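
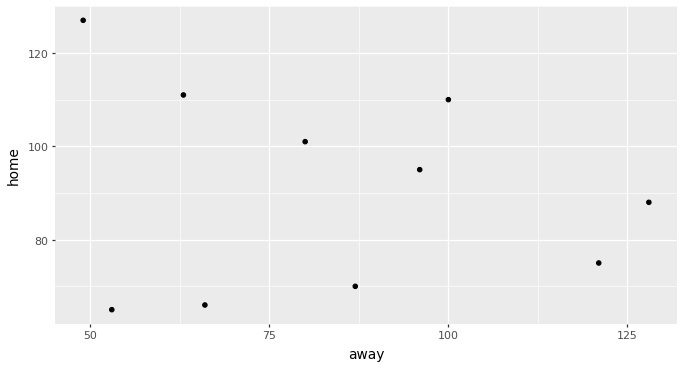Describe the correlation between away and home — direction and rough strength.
Points are roughly uncorrelated; weak (|r| ≈ 0.2).

no clear correlation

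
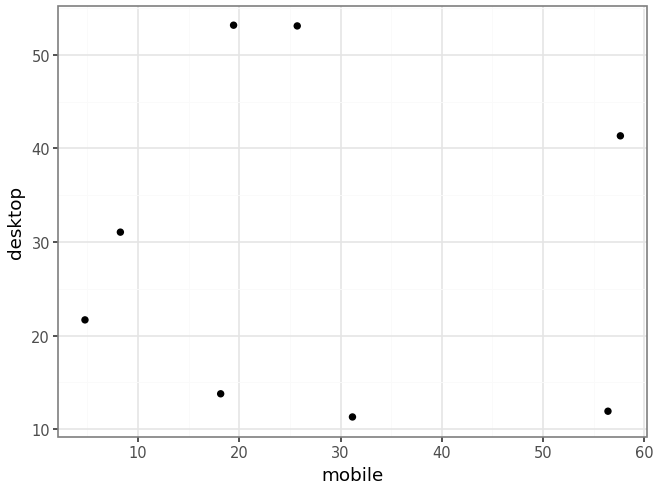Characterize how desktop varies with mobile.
no clear correlation

Points are roughly uncorrelated; weak (|r| ≈ 0.1).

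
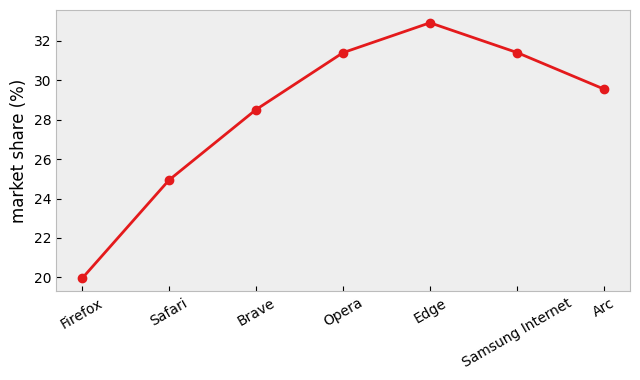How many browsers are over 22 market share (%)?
6

Above 22: Safari, Brave, Opera, Edge, Samsung Internet, Arc.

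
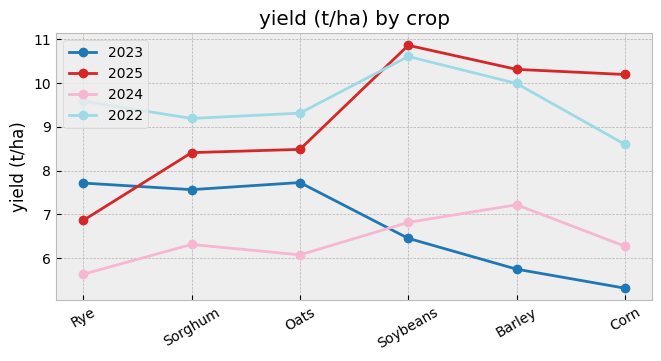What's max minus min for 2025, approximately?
Max Soybeans ≈ 11.0, min Rye ≈ 7.0; range ≈ 4.0.

≈ 4.0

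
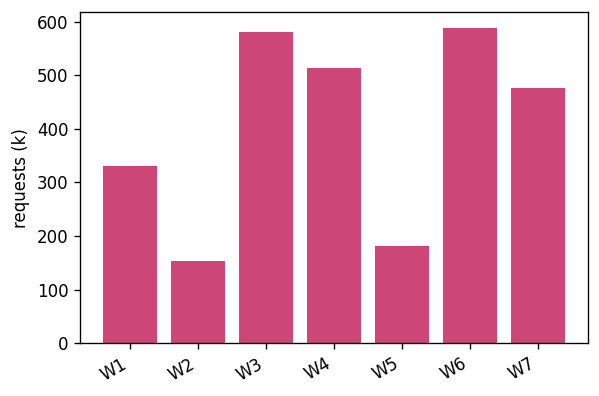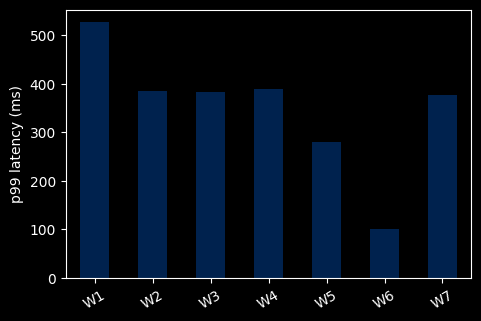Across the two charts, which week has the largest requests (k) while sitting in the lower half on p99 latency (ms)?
W6

Chart 2 median p99 latency (ms) ≈ 400; below-median weeks: W5, W6, W7. Among those, W6 has the highest requests (k) (≈ 600).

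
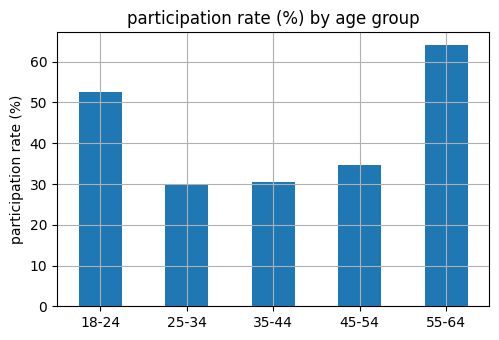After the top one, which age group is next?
18-24

Top 3: 55-64 ≈ 60, 18-24 ≈ 50, 45-54 ≈ 30.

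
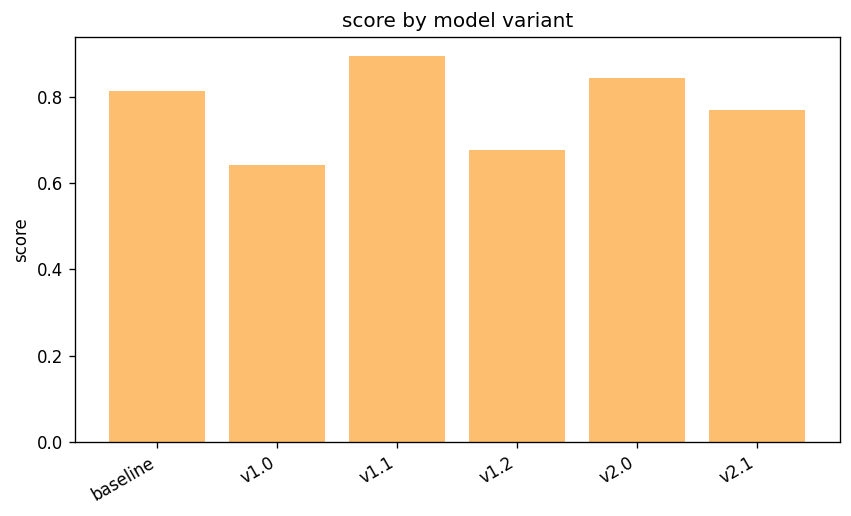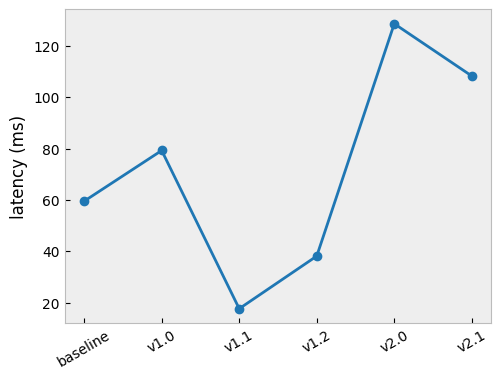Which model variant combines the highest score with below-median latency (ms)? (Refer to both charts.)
v1.1

Chart 2 median latency (ms) ≈ 60; below-median model variants: baseline, v1.1, v1.2. Among those, v1.1 has the highest score (≈ 0.9).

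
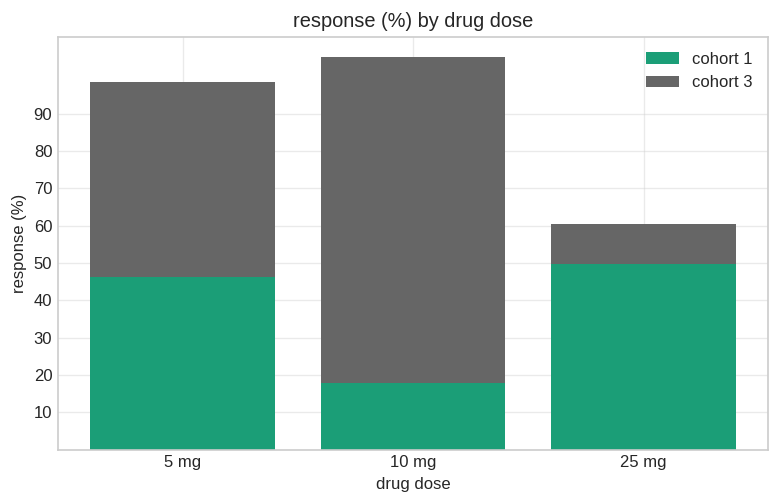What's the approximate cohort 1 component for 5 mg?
≈ 50

cohort 1 top ≈ 50, bottom ≈ 0; segment ≈ 50.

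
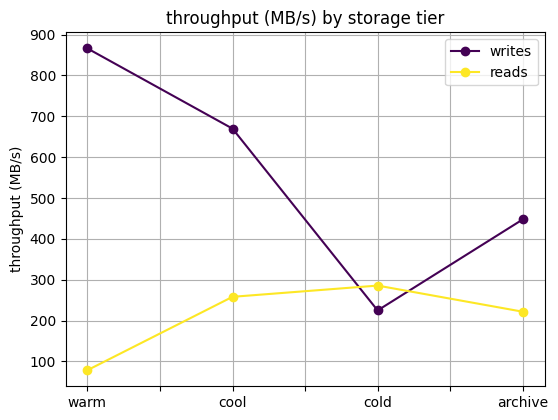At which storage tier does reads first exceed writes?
cool: reads ≈ 300 vs writes ≈ 700 (not yet); cold: reads ≈ 300 vs writes ≈ 200 (first crossover).

cold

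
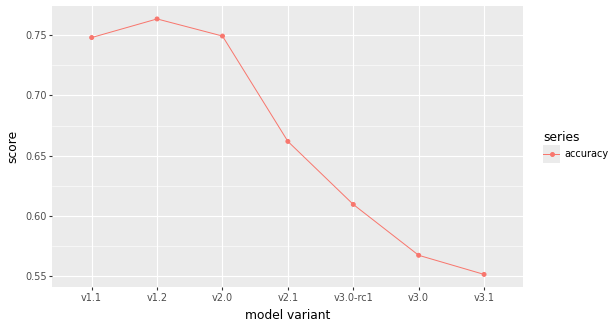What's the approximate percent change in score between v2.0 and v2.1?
≈ -10.8%

v2.0 ≈ 0.74, v2.1 ≈ 0.66; (0.66 − 0.74) / 0.74 ≈ -10.8%.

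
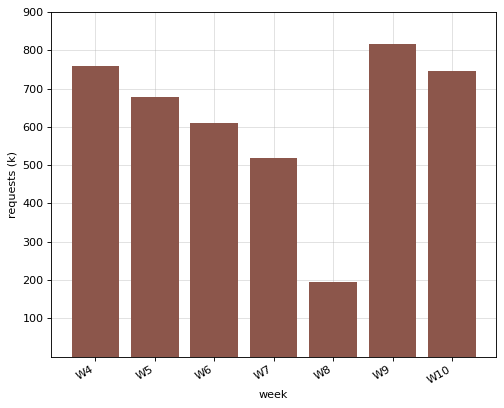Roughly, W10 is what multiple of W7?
≈ 1.4×

W10 ≈ 700, W7 ≈ 500; 700/500 ≈ 1.4.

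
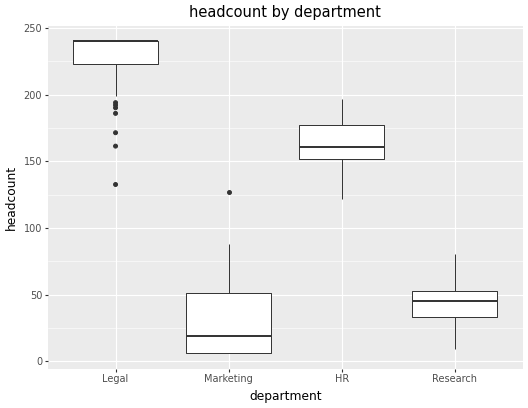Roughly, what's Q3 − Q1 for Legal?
Q3 ≈ 240, Q1 ≈ 220; IQR ≈ 20.

≈ 20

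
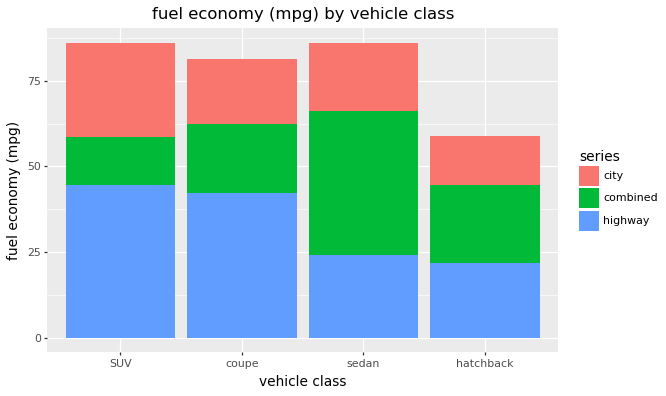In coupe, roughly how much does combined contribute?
≈ 20

combined top ≈ 60, bottom ≈ 40; segment ≈ 20.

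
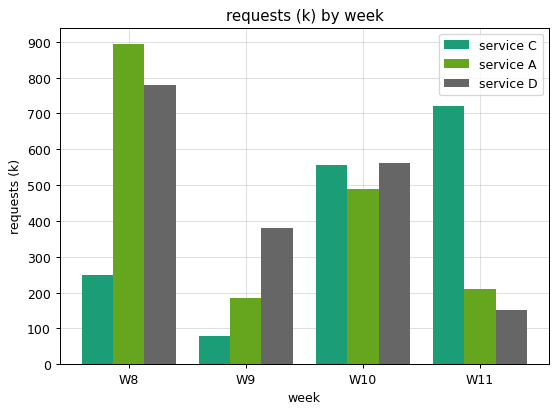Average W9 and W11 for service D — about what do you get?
≈ 300

(400 + 200) / 2 ≈ 300.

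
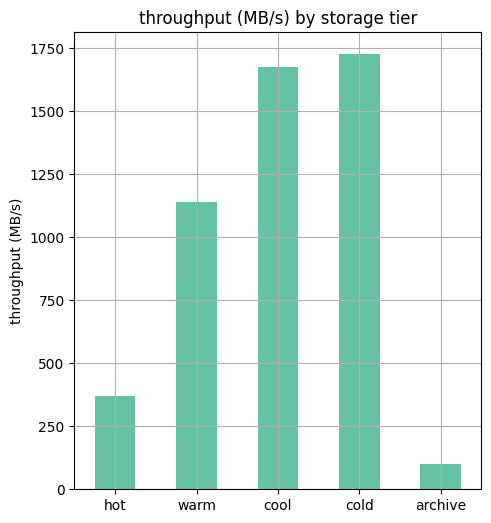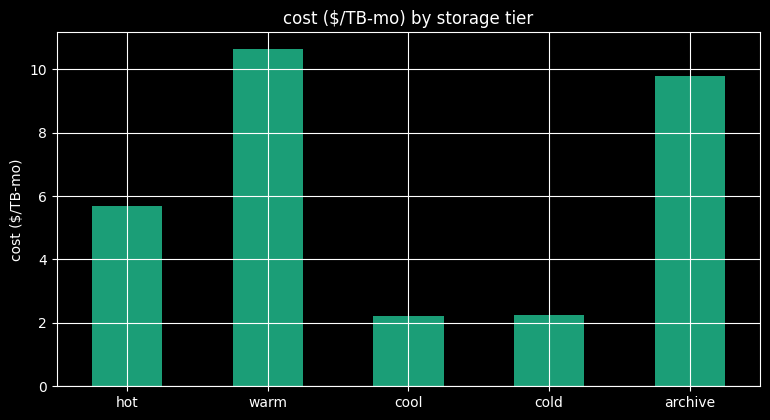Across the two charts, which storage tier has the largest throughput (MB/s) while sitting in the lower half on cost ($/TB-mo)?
cold

Chart 2 median cost ($/TB-mo) ≈ 6; below-median storage tiers: cool, cold. Among those, cold has the highest throughput (MB/s) (≈ 1800).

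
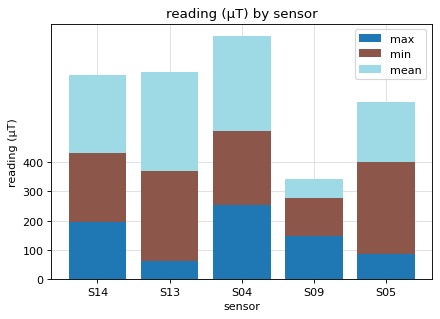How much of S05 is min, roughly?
min top ≈ 400, bottom ≈ 100; segment ≈ 300.

≈ 300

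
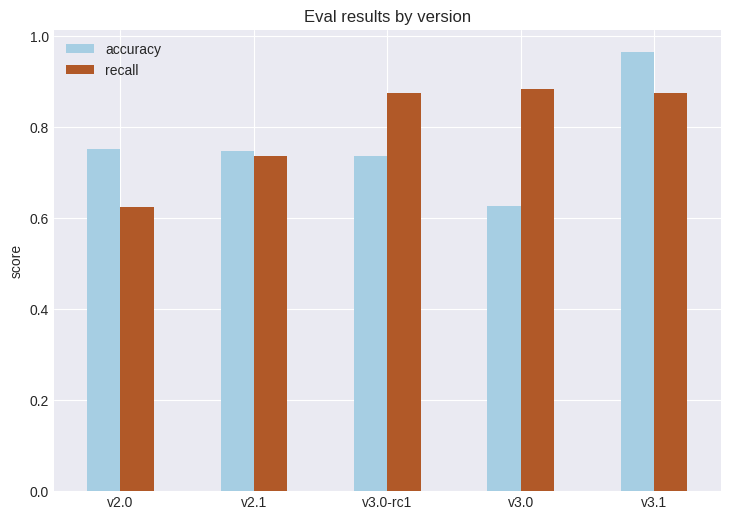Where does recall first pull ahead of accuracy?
v2.1: recall ≈ 0.7 vs accuracy ≈ 0.7 (not yet); v3.0-rc1: recall ≈ 0.9 vs accuracy ≈ 0.7 (first crossover).

v3.0-rc1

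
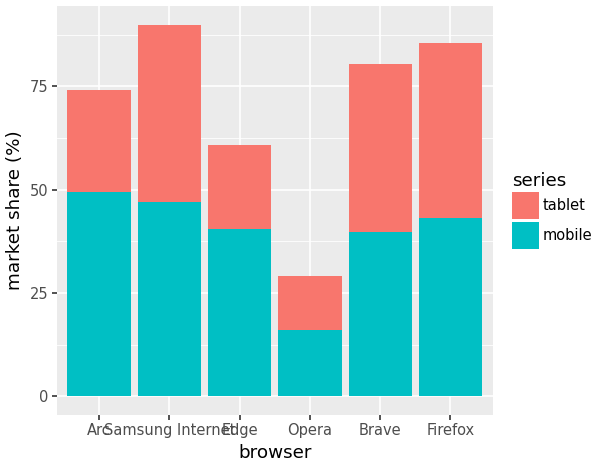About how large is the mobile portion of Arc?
≈ 50

mobile top ≈ 50, bottom ≈ 0; segment ≈ 50.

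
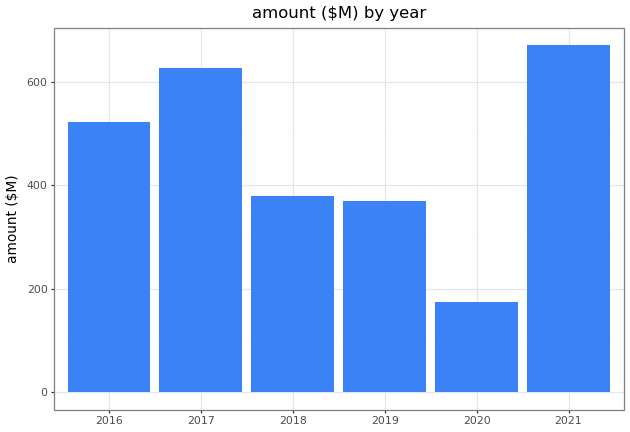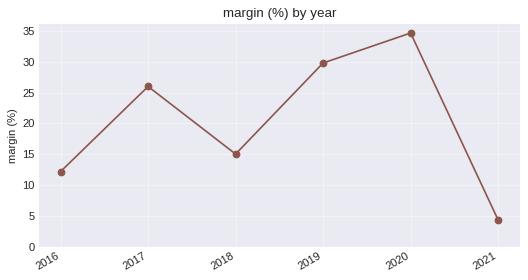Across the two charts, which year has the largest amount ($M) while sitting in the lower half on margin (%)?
Chart 2 median margin (%) ≈ 20; below-median years: 2016, 2018, 2021. Among those, 2021 has the highest amount ($M) (≈ 700).

2021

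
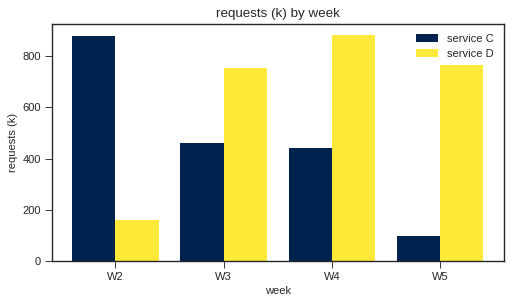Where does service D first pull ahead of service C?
W3

W2: service D ≈ 200 vs service C ≈ 900 (not yet); W3: service D ≈ 800 vs service C ≈ 500 (first crossover).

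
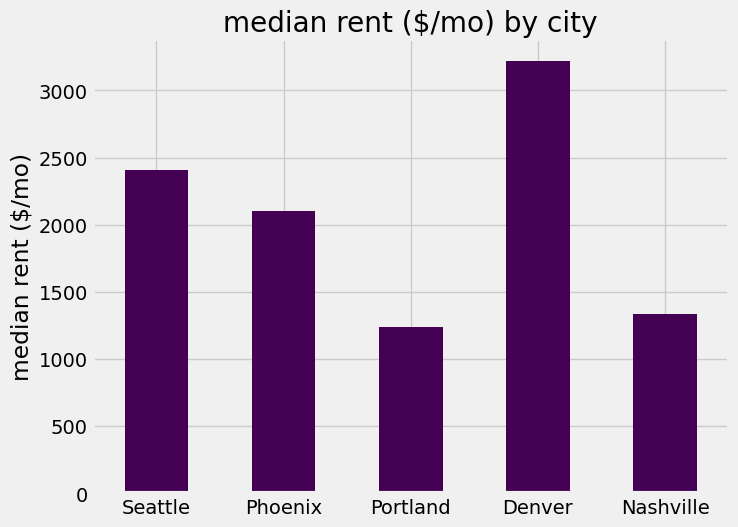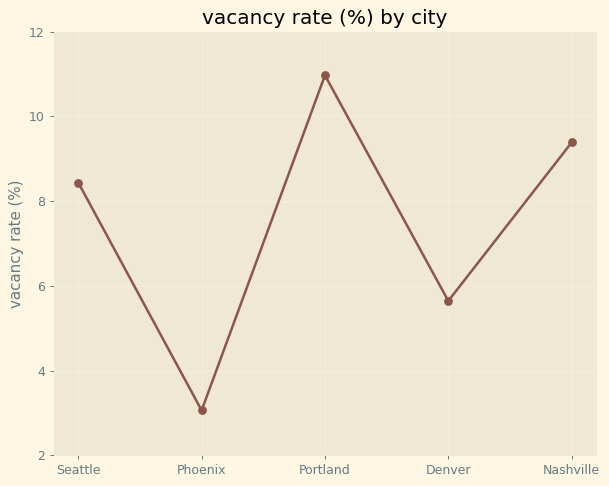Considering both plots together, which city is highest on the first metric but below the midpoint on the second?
Denver

Chart 2 median vacancy rate (%) ≈ 8; below-median cities: Phoenix, Denver. Among those, Denver has the highest median rent ($/mo) (≈ 3000).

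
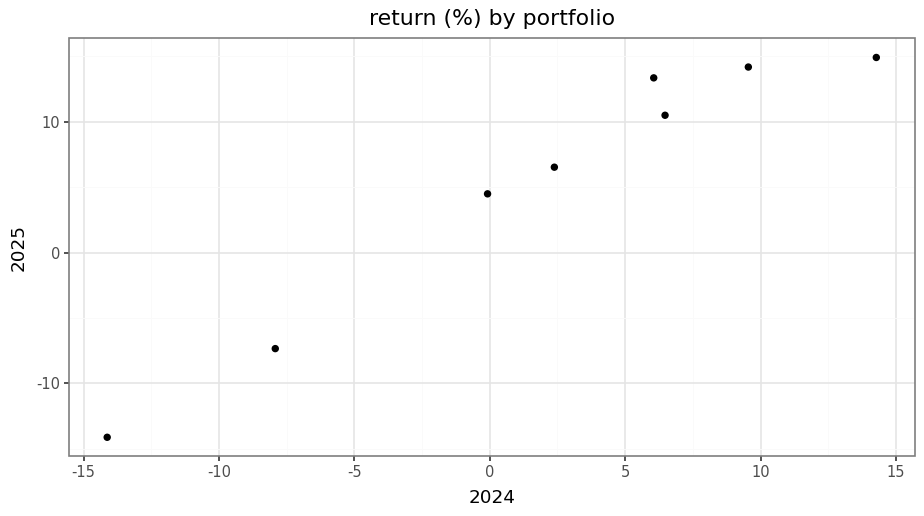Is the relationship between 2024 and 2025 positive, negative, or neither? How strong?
positive, strong

Points are positively correlated; strong (|r| ≈ 1.0).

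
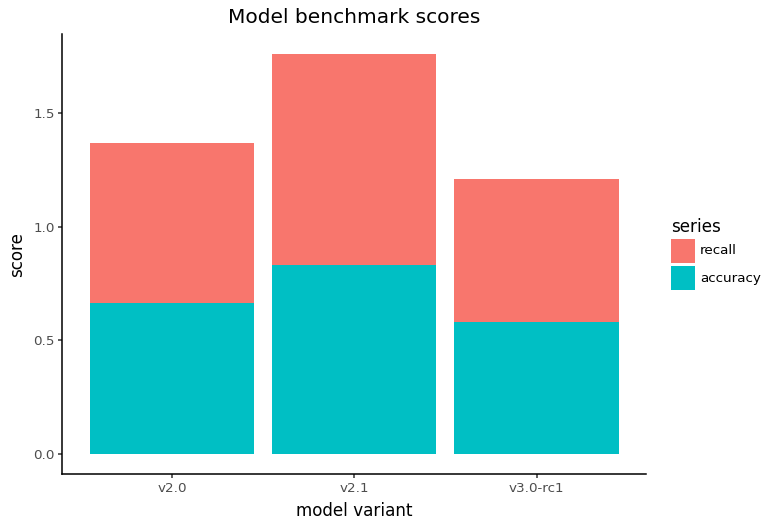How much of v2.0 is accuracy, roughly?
≈ 0.6

accuracy top ≈ 0.6, bottom ≈ 0.0; segment ≈ 0.6.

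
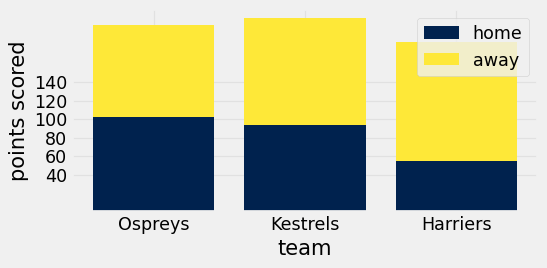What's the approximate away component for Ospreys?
away top ≈ 200, bottom ≈ 100; segment ≈ 100.

≈ 100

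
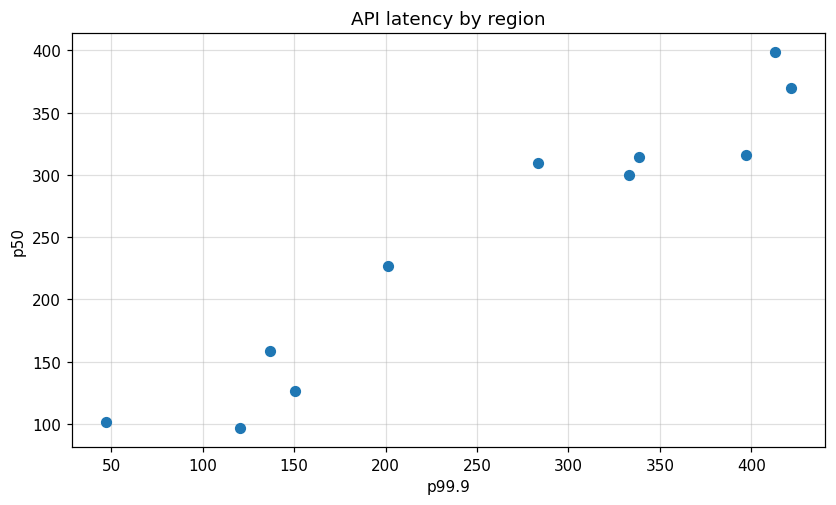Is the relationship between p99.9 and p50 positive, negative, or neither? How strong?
Points are positively correlated; strong (|r| ≈ 1.0).

positive, strong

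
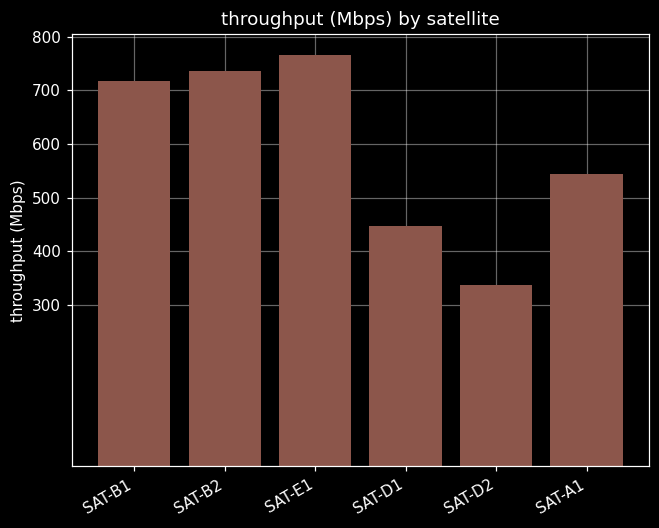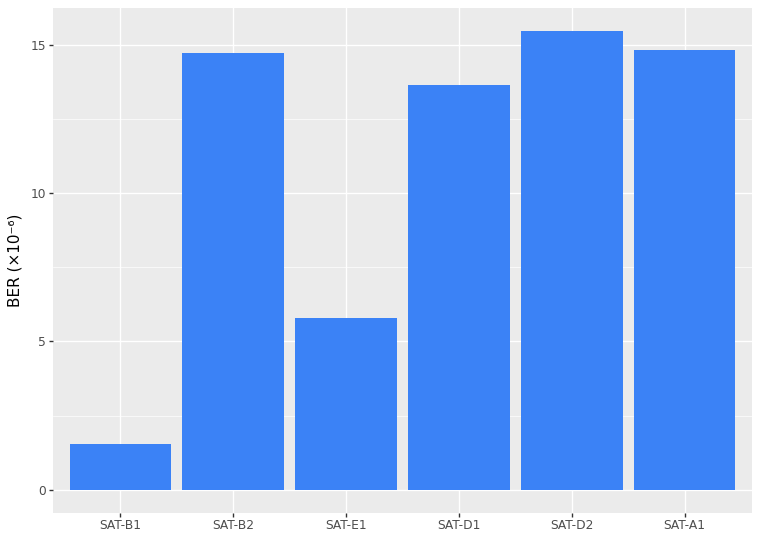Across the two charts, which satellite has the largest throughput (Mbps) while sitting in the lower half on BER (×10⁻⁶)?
SAT-E1

Chart 2 median BER (×10⁻⁶) ≈ 14; below-median satellites: SAT-B1, SAT-E1, SAT-D1. Among those, SAT-E1 has the highest throughput (Mbps) (≈ 800).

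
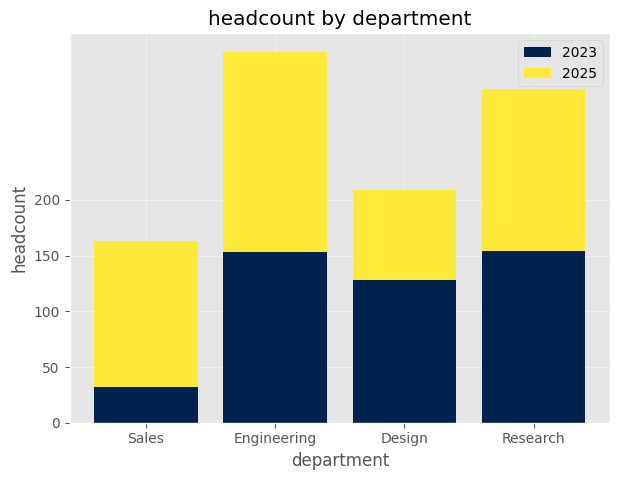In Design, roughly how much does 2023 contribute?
≈ 150

2023 top ≈ 150, bottom ≈ 0; segment ≈ 150.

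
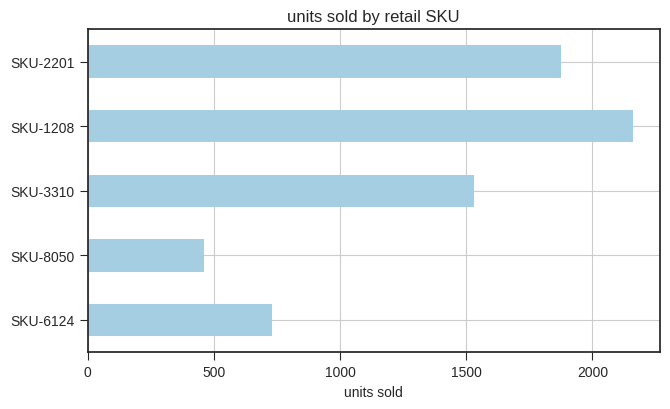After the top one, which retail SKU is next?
SKU-2201

Top 3: SKU-1208 ≈ 2200, SKU-2201 ≈ 1800, SKU-3310 ≈ 1600.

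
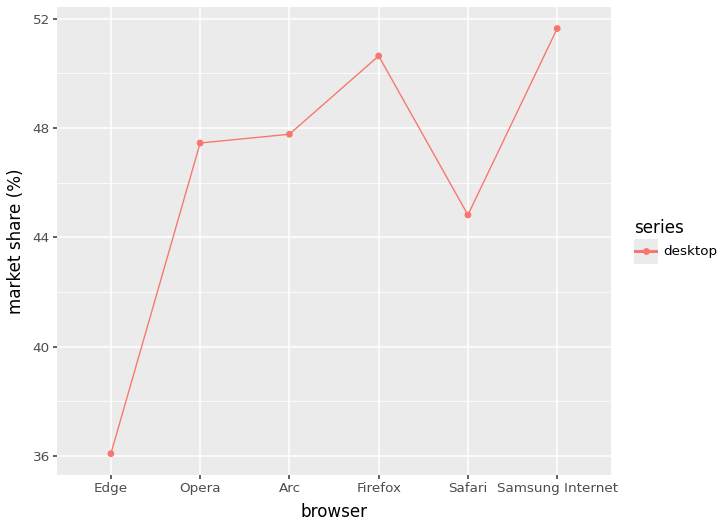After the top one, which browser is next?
Top 3: Samsung Internet ≈ 52, Firefox ≈ 50, Arc ≈ 48.

Firefox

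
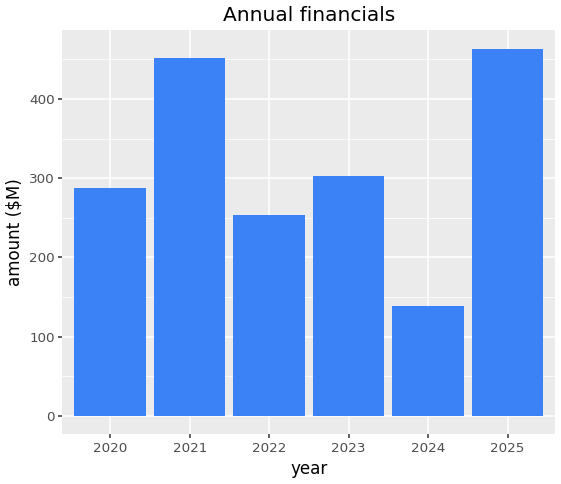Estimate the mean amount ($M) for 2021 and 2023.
(450 + 300) / 2 ≈ 375.

≈ 375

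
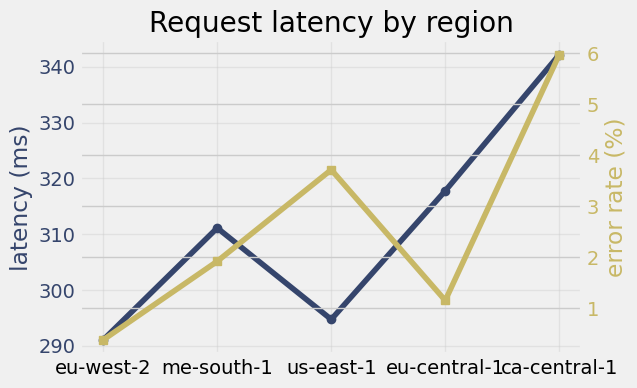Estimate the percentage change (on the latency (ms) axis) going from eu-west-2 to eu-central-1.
≈ +10.3%

eu-west-2 ≈ 290, eu-central-1 ≈ 320; (320 − 290) / 290 ≈ +10.3%.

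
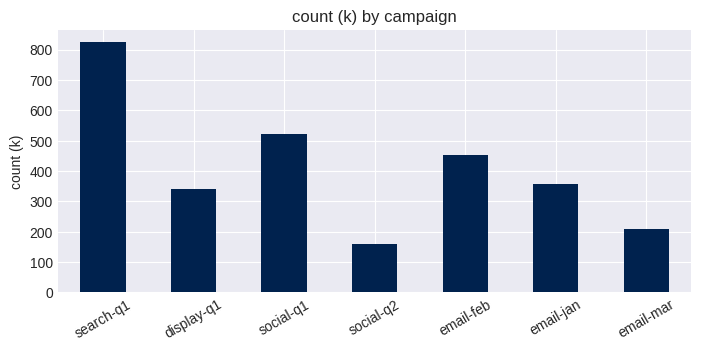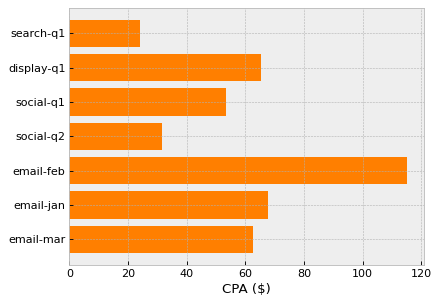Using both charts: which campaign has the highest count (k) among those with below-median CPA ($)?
search-q1

Chart 2 median CPA ($) ≈ 60; below-median campaigns: search-q1, social-q1, social-q2. Among those, search-q1 has the highest count (k) (≈ 800).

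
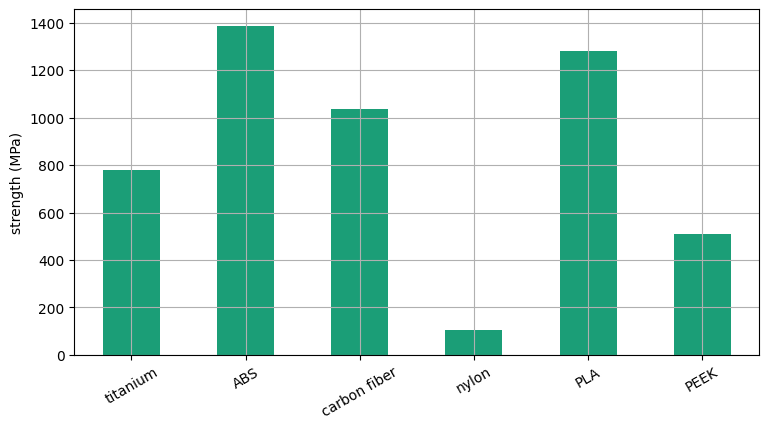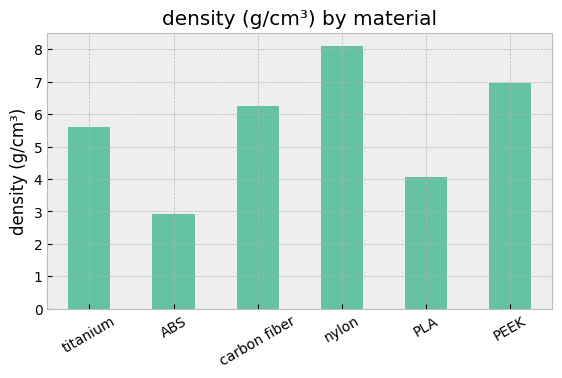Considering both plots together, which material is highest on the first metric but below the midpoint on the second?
Chart 2 median density (g/cm³) ≈ 6; below-median materials: titanium, ABS, PLA. Among those, ABS has the highest strength (MPa) (≈ 1400).

ABS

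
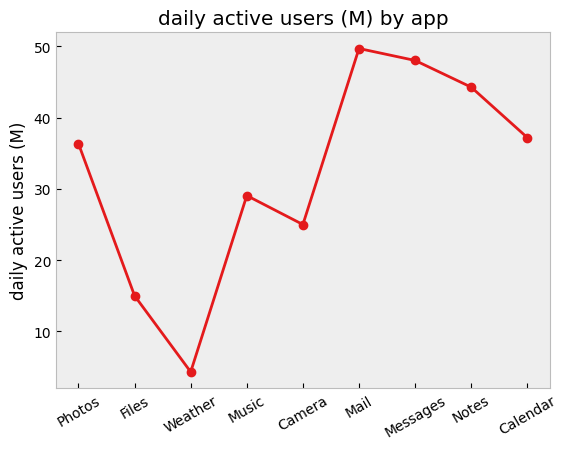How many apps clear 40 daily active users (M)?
Above 40: Mail, Messages, Notes.

3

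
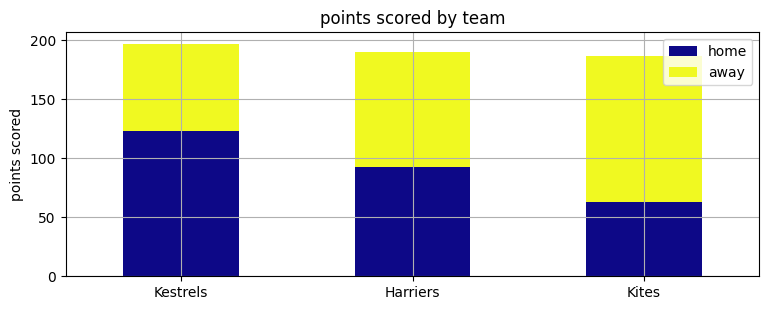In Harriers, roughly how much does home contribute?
≈ 100

home top ≈ 100, bottom ≈ 0; segment ≈ 100.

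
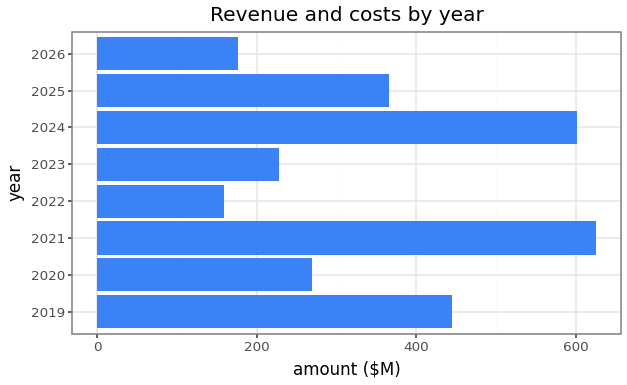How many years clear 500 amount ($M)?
Above 500: 2021, 2024.

2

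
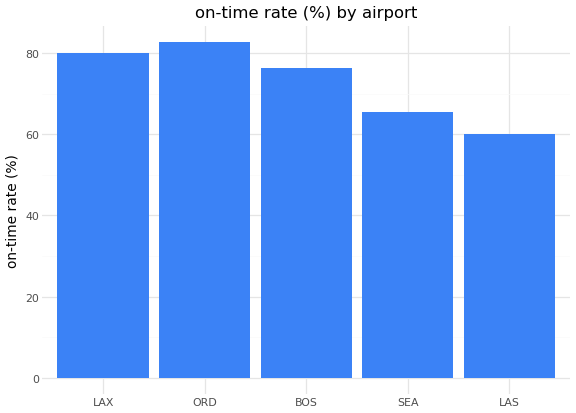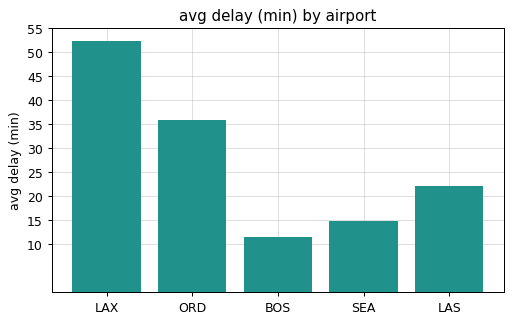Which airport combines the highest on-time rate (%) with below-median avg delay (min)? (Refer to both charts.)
Chart 2 median avg delay (min) ≈ 20; below-median airports: BOS, SEA. Among those, BOS has the highest on-time rate (%) (≈ 80).

BOS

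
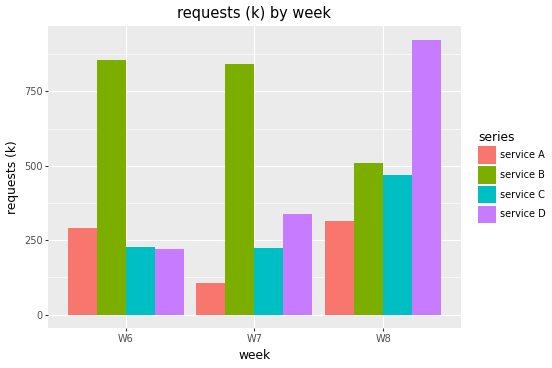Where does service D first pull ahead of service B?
W7: service D ≈ 300 vs service B ≈ 800 (not yet); W8: service D ≈ 900 vs service B ≈ 500 (first crossover).

W8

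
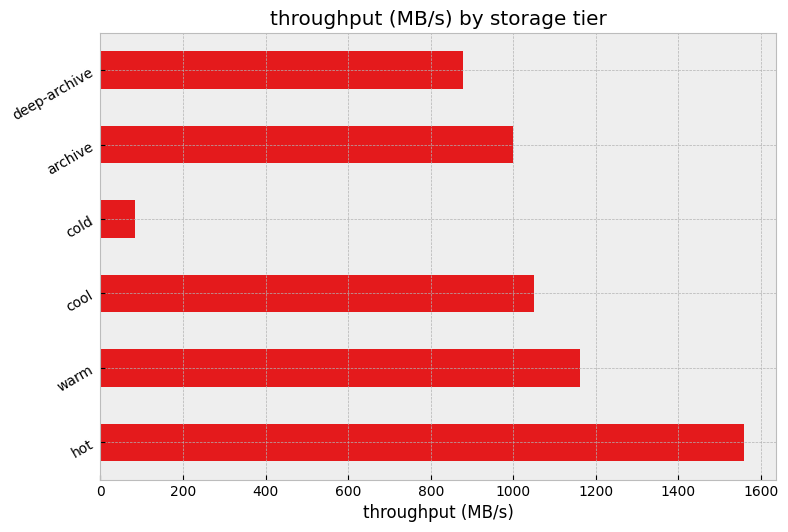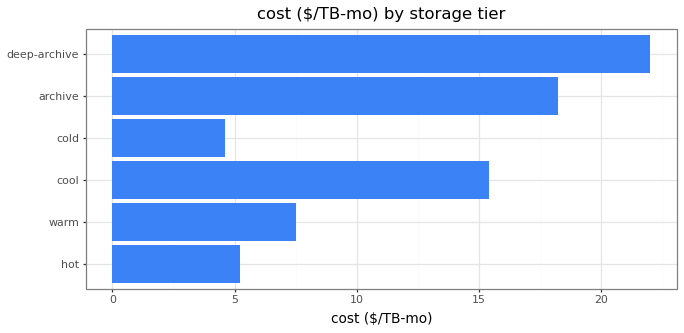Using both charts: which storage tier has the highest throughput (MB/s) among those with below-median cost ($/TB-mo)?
Chart 2 median cost ($/TB-mo) ≈ 10; below-median storage tiers: hot, warm, cold. Among those, hot has the highest throughput (MB/s) (≈ 1600).

hot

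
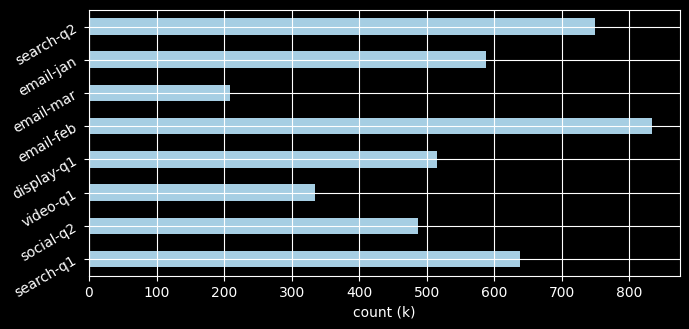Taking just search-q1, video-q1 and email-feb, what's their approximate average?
≈ 567

(600 + 300 + 800) / 3 ≈ 567.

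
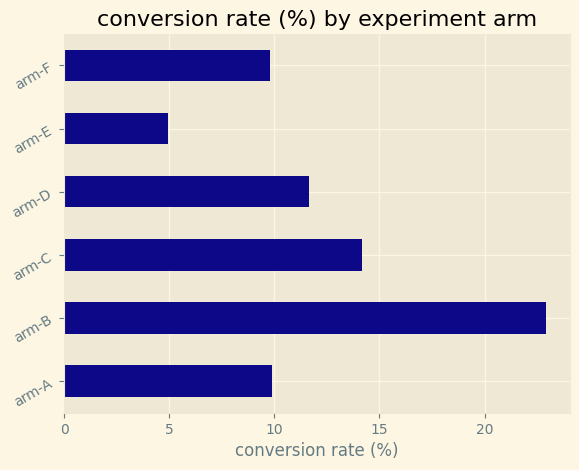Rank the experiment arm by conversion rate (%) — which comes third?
arm-D

Top 4: arm-B ≈ 22, arm-C ≈ 14, arm-D ≈ 12, arm-A ≈ 10.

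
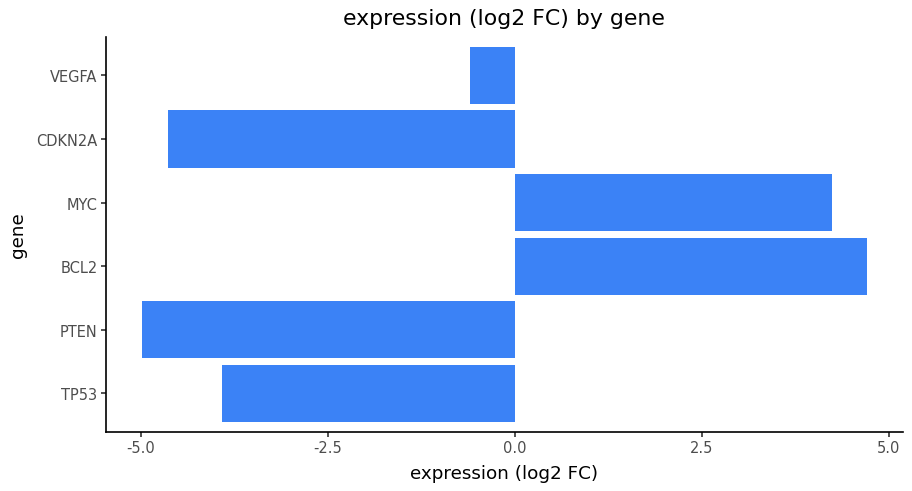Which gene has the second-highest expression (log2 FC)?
MYC

Top 3: BCL2 ≈ 5, MYC ≈ 4, VEGFA ≈ -1.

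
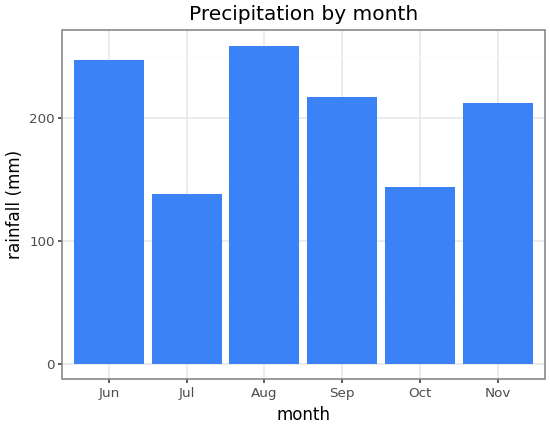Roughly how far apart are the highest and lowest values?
Max Aug ≈ 250, min Jul ≈ 150; range ≈ 100.

≈ 100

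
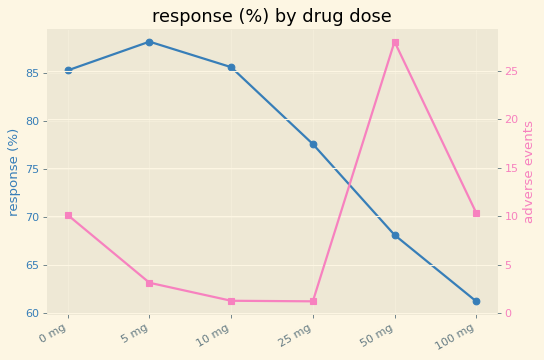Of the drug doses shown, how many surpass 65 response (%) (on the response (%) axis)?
Above 65: 0 mg, 5 mg, 10 mg, 25 mg, 50 mg.

5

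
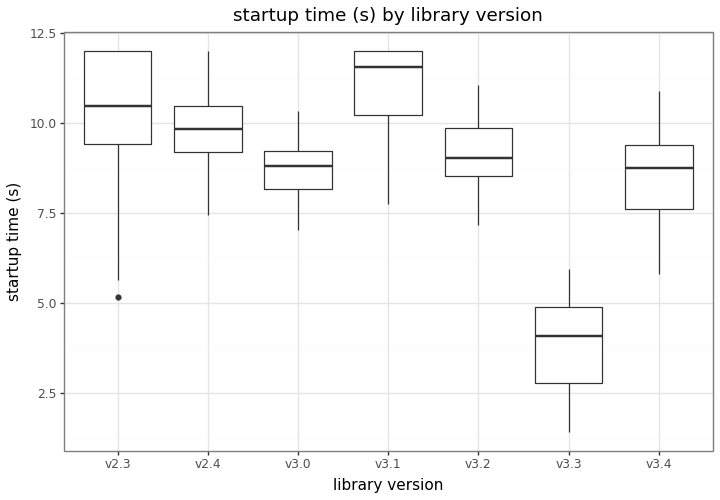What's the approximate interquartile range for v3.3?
Q3 ≈ 5, Q1 ≈ 3; IQR ≈ 2.

≈ 2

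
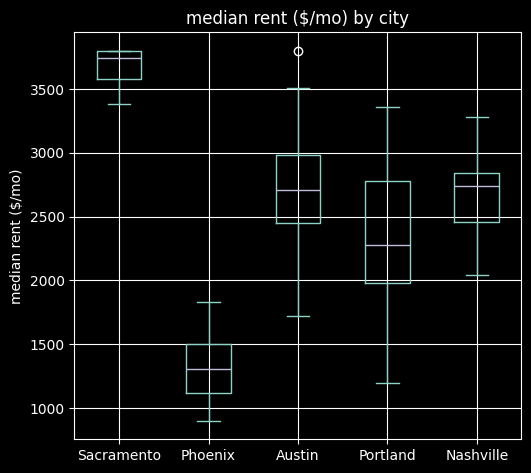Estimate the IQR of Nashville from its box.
Q3 ≈ 2800, Q1 ≈ 2400; IQR ≈ 400.

≈ 400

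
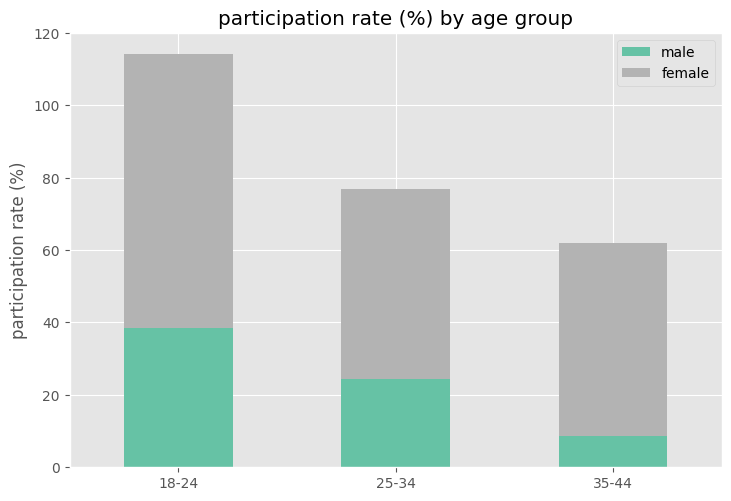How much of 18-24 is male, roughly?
male top ≈ 40, bottom ≈ 0; segment ≈ 40.

≈ 40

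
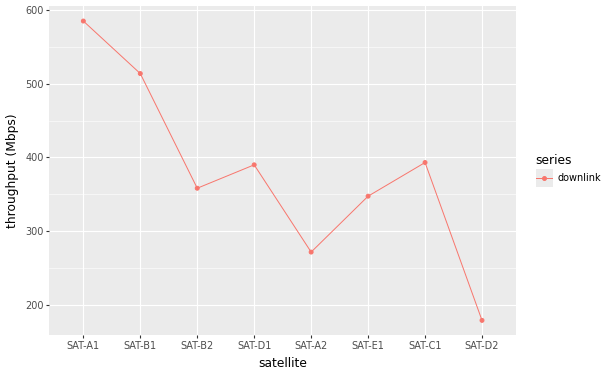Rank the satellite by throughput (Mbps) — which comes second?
Top 3: SAT-A1 ≈ 600, SAT-B1 ≈ 500, SAT-C1 ≈ 400.

SAT-B1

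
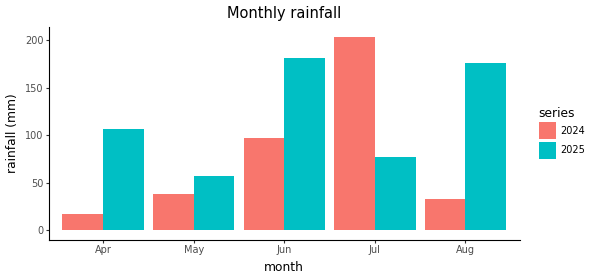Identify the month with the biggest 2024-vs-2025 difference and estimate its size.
Aug, ≈ 140 mm

Aug: 2024 ≈ 40, 2025 ≈ 180 → gap ≈ 140. Next-largest (Jul) is only ≈ 120.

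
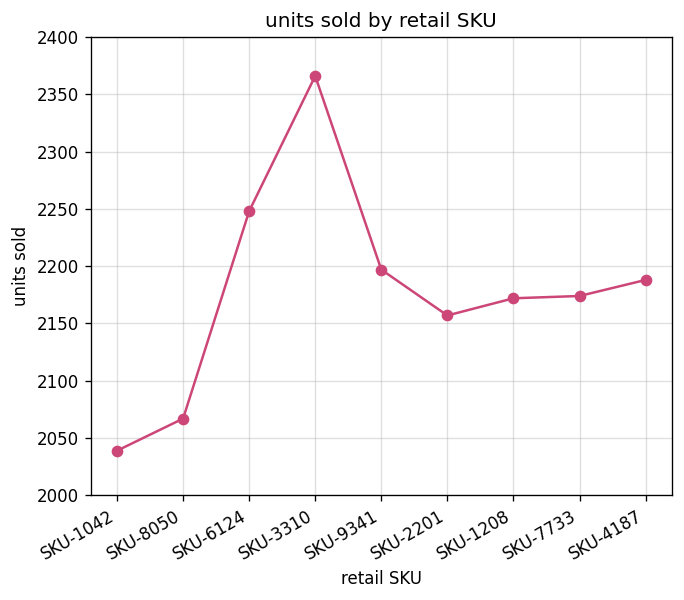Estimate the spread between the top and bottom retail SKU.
≈ 300

Max SKU-3310 ≈ 2350, min SKU-1042 ≈ 2050; range ≈ 300.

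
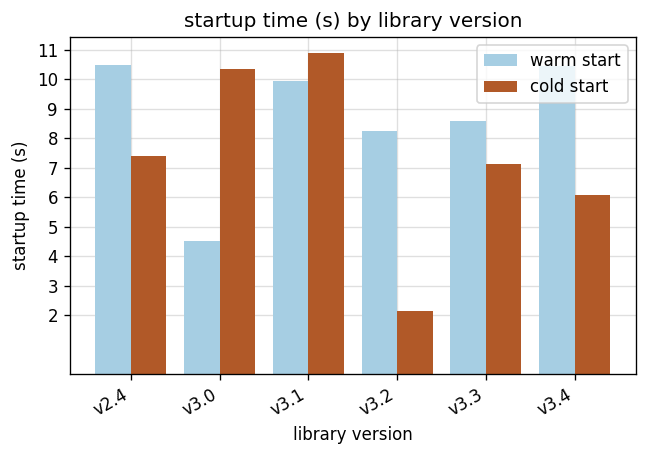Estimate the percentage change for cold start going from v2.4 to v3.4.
≈ -14.3%

v2.4 ≈ 7, v3.4 ≈ 6; (6 − 7) / 7 ≈ -14.3%.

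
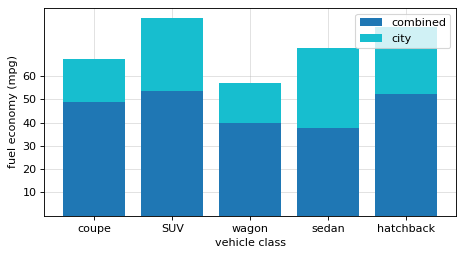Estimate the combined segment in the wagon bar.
≈ 40

combined top ≈ 40, bottom ≈ 0; segment ≈ 40.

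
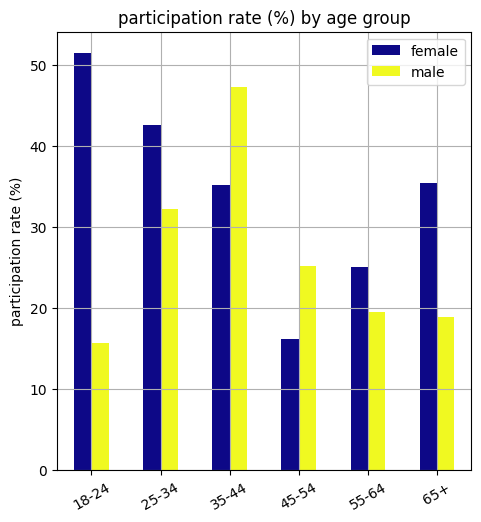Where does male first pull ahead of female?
25-34: male ≈ 30 vs female ≈ 45 (not yet); 35-44: male ≈ 45 vs female ≈ 35 (first crossover).

35-44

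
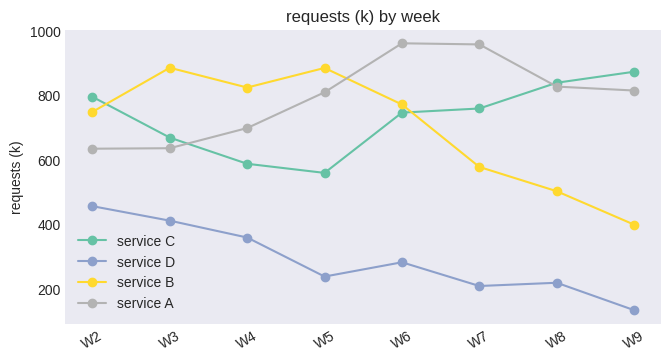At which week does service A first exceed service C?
W3: service A ≈ 600 vs service C ≈ 700 (not yet); W4: service A ≈ 700 vs service C ≈ 600 (first crossover).

W4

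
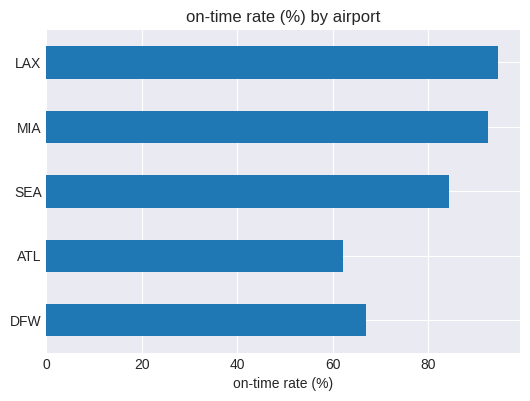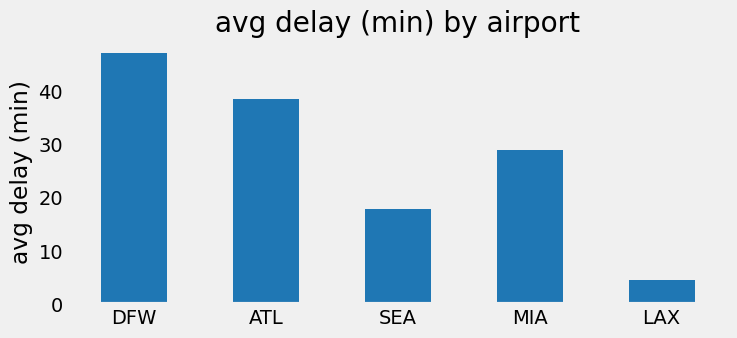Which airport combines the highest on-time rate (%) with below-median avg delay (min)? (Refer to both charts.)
Chart 2 median avg delay (min) ≈ 30; below-median airports: SEA, LAX. Among those, LAX has the highest on-time rate (%) (≈ 90).

LAX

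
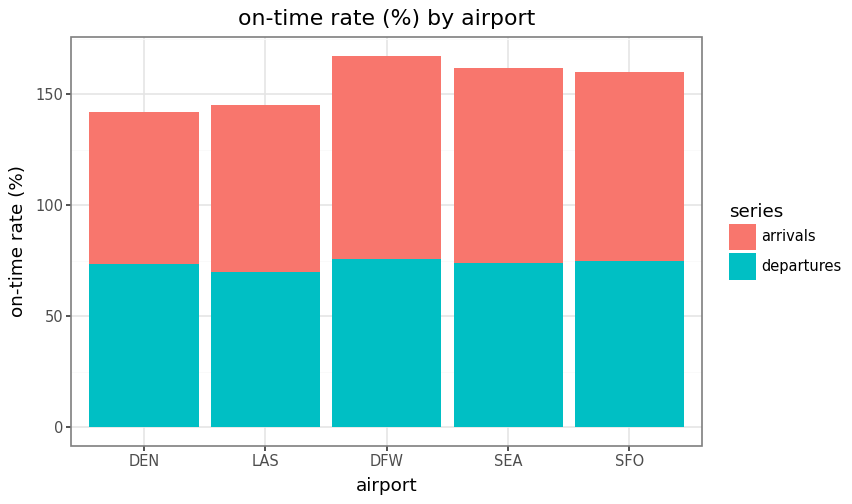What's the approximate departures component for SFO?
departures top ≈ 80, bottom ≈ 0; segment ≈ 80.

≈ 80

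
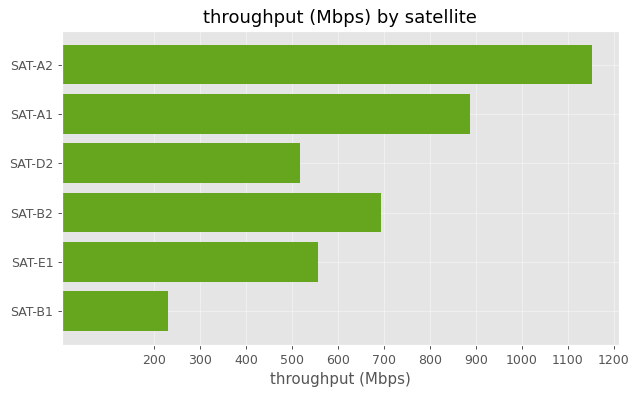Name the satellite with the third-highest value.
Top 4: SAT-A2 ≈ 1200, SAT-A1 ≈ 900, SAT-B2 ≈ 700, SAT-E1 ≈ 600.

SAT-B2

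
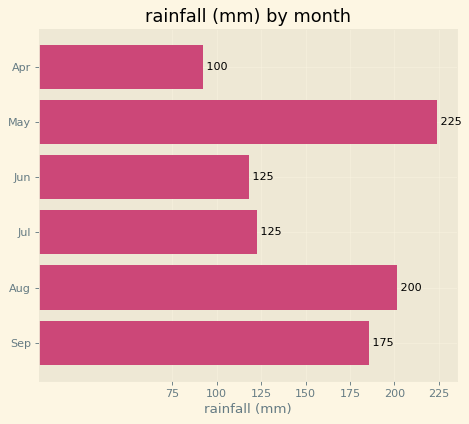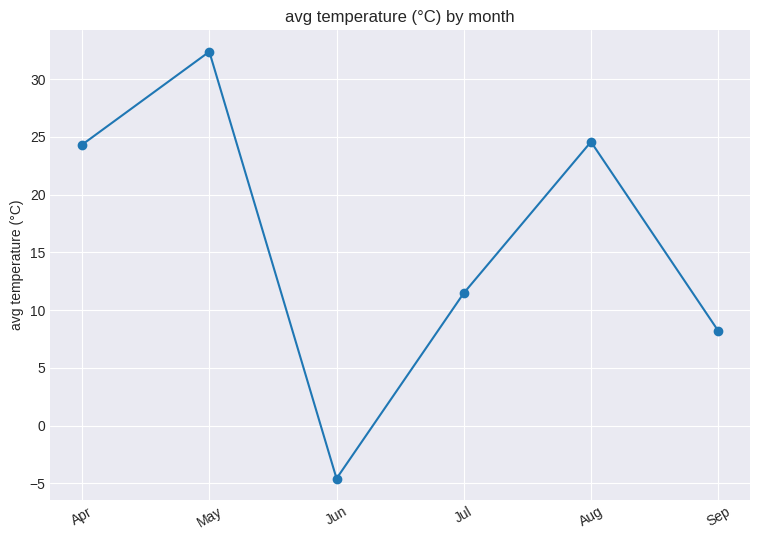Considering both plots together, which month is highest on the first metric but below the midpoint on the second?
Chart 2 median avg temperature (°C) ≈ 20; below-median months: Jun, Jul, Sep. Among those, Sep has the highest rainfall (mm) (≈ 175).

Sep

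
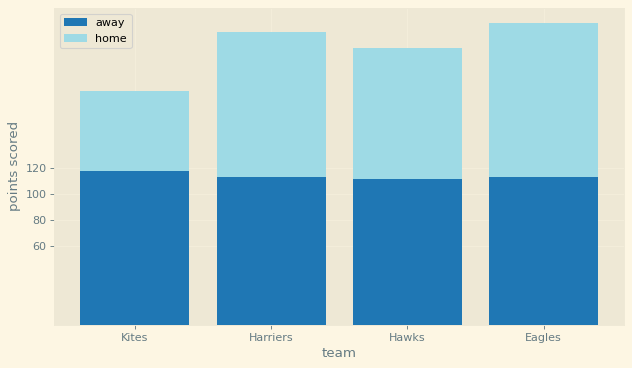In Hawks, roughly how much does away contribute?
≈ 120

away top ≈ 120, bottom ≈ 0; segment ≈ 120.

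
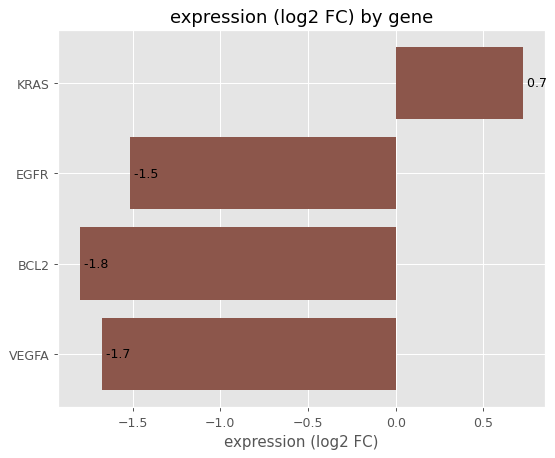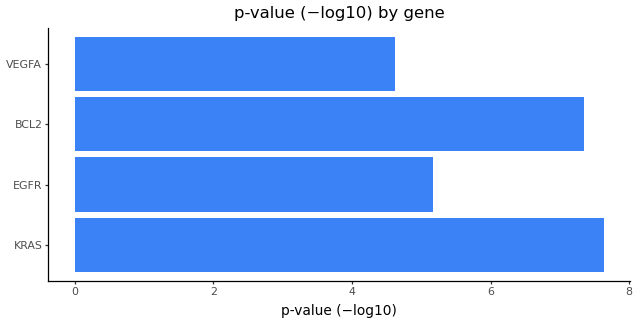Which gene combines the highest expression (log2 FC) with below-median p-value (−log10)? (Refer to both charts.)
EGFR

Chart 2 median p-value (−log10) ≈ 6; below-median genes: EGFR, VEGFA. Among those, EGFR has the highest expression (log2 FC) (≈ -1.5).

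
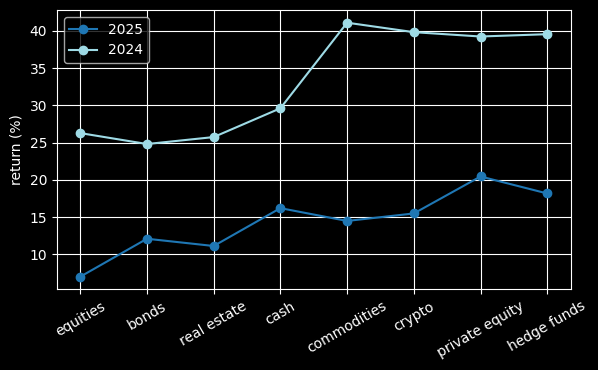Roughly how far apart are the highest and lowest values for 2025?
Max private equity ≈ 20, min equities ≈ 5; range ≈ 15.

≈ 15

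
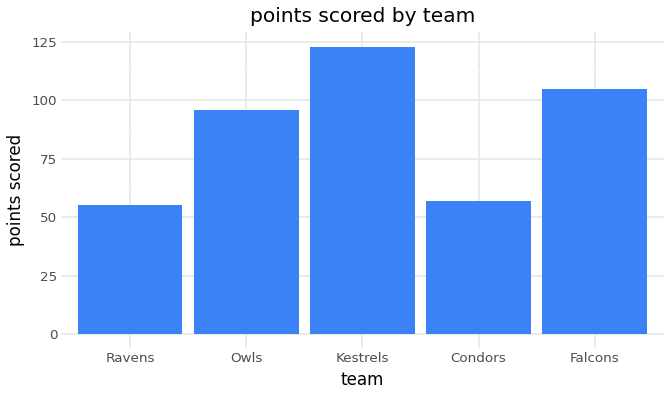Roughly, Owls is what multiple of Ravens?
Owls ≈ 100, Ravens ≈ 60; 100/60 ≈ 1.67.

≈ 1.67×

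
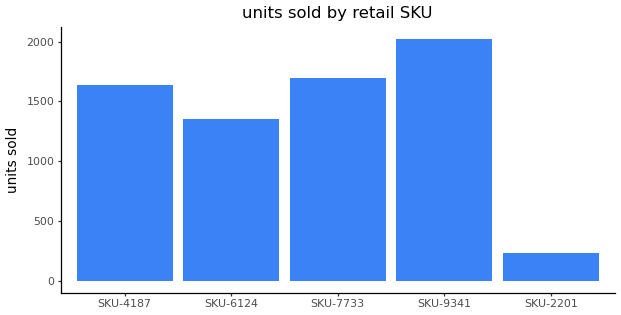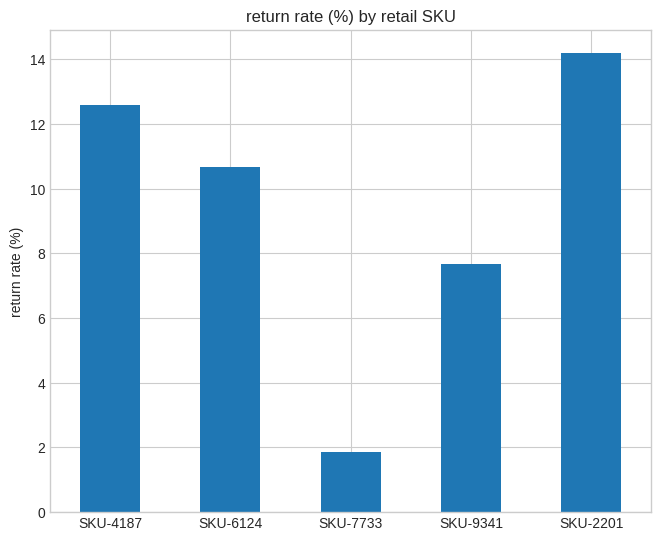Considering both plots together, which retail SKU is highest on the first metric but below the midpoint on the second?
Chart 2 median return rate (%) ≈ 10; below-median retail SKUs: SKU-7733, SKU-9341. Among those, SKU-9341 has the highest units sold (≈ 2000).

SKU-9341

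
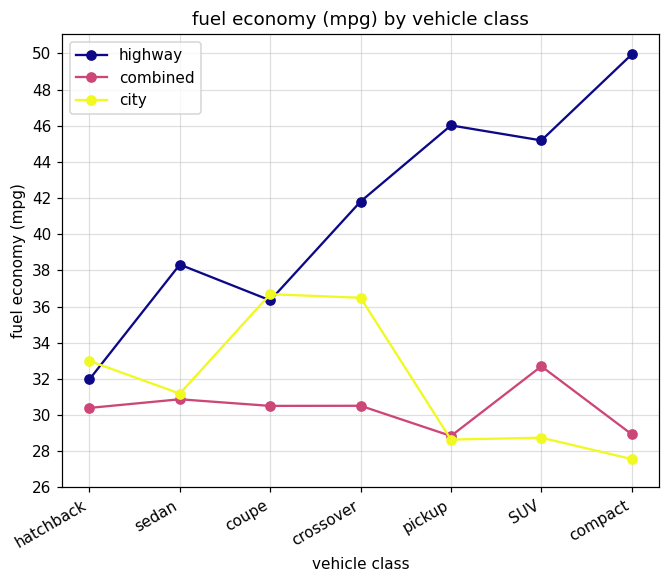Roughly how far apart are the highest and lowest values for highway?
Max compact ≈ 50, min hatchback ≈ 32; range ≈ 18.

≈ 18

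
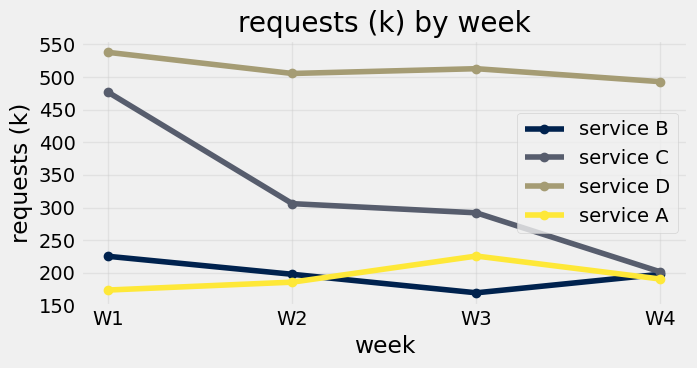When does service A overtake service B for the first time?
W2: service A ≈ 200 vs service B ≈ 200 (not yet); W3: service A ≈ 250 vs service B ≈ 150 (first crossover).

W3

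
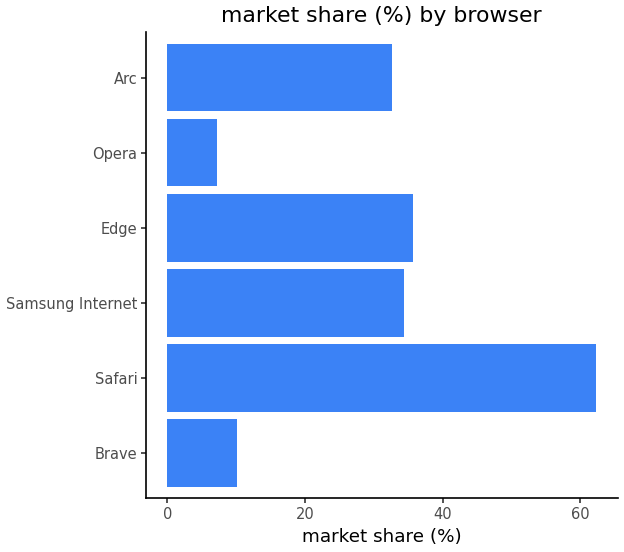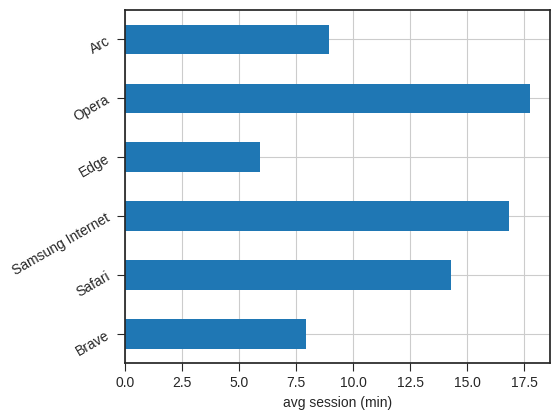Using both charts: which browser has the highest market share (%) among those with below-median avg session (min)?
Chart 2 median avg session (min) ≈ 12; below-median browsers: Brave, Edge, Arc. Among those, Edge has the highest market share (%) (≈ 40).

Edge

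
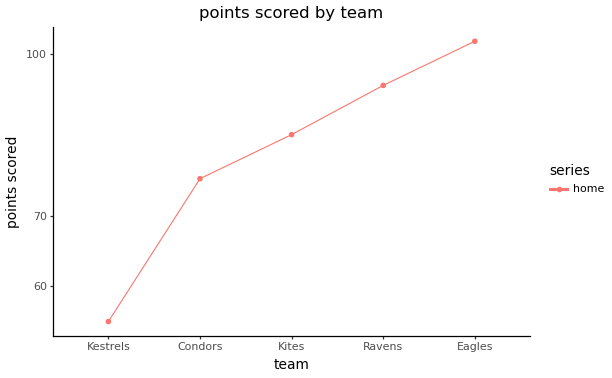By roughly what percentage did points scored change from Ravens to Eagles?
Ravens ≈ 95, Eagles ≈ 105; (105 − 95) / 95 ≈ +10.5%.

≈ +10.5%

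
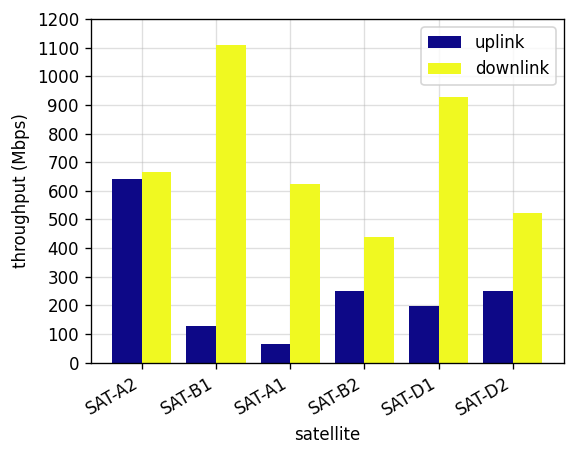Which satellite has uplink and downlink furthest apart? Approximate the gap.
SAT-B1, ≈ 1000 Mbps

SAT-B1: uplink ≈ 100, downlink ≈ 1100 → gap ≈ 1000. Next-largest (SAT-D1) is only ≈ 700.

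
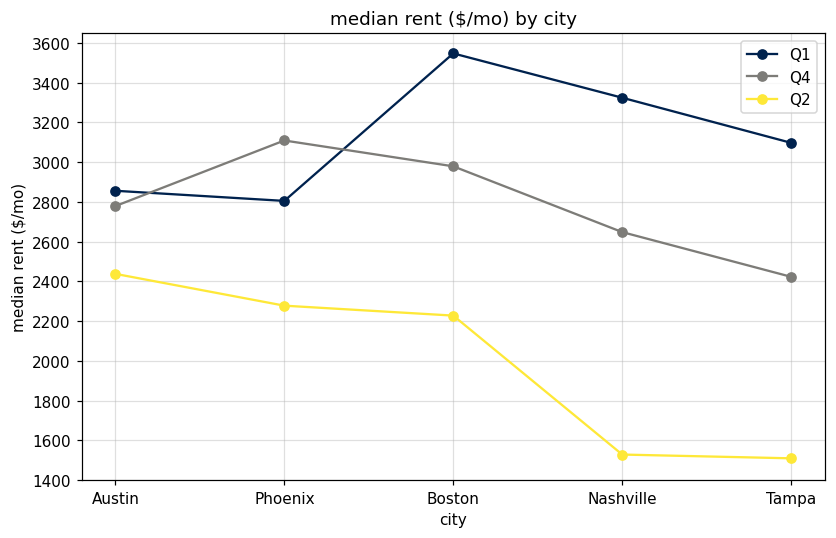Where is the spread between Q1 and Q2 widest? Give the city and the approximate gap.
Nashville, ≈ 1800 $/mo

Nashville: Q1 ≈ 3400, Q2 ≈ 1600 → gap ≈ 1800. Next-largest (Tampa) is only ≈ 1400.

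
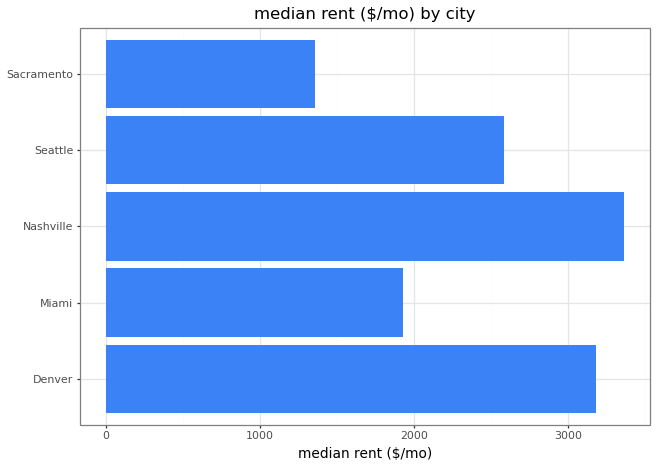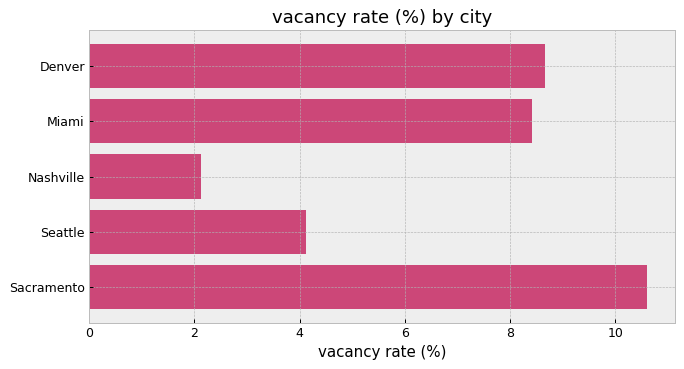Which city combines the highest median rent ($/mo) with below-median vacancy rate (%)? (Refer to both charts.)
Nashville

Chart 2 median vacancy rate (%) ≈ 8; below-median cities: Nashville, Seattle. Among those, Nashville has the highest median rent ($/mo) (≈ 3500).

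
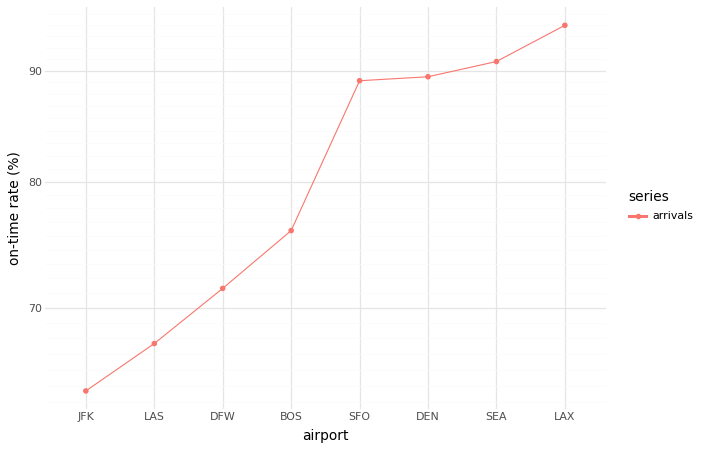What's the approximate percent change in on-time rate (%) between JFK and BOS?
≈ +15.4%

JFK ≈ 65, BOS ≈ 75; (75 − 65) / 65 ≈ +15.4%.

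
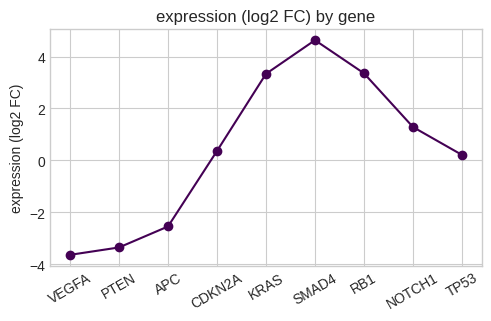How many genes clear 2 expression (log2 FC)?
3

Above 2: KRAS, SMAD4, RB1.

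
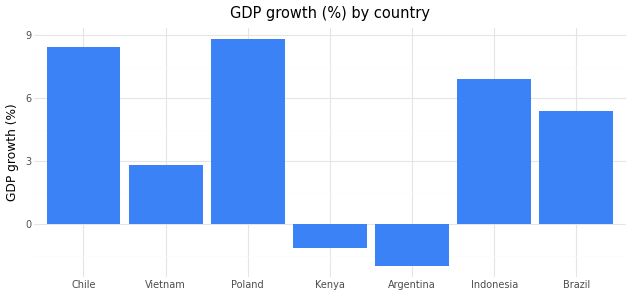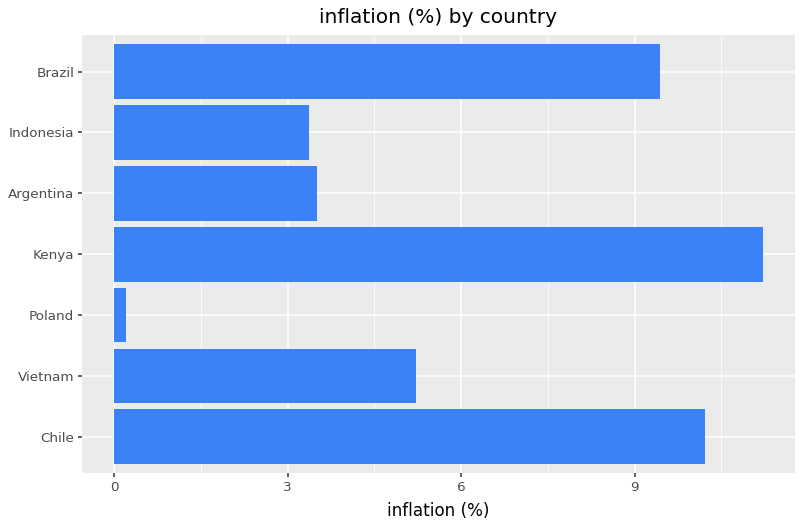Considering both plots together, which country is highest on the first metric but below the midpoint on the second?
Chart 2 median inflation (%) ≈ 6; below-median countries: Poland, Argentina, Indonesia. Among those, Poland has the highest GDP growth (%) (≈ 9).

Poland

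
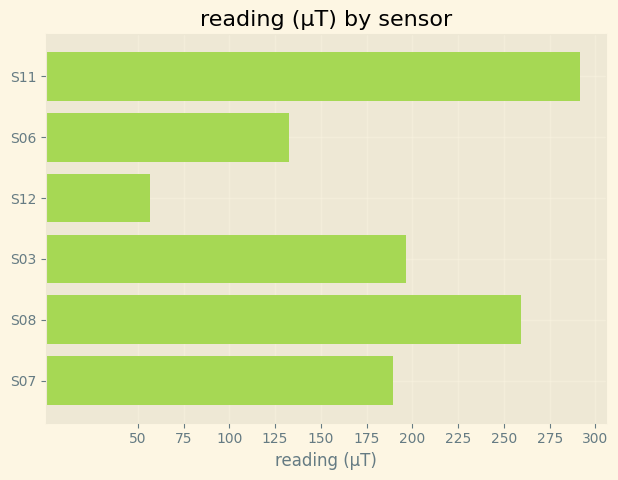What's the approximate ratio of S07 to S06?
S07 ≈ 200, S06 ≈ 125; 200/125 ≈ 1.6.

≈ 1.6×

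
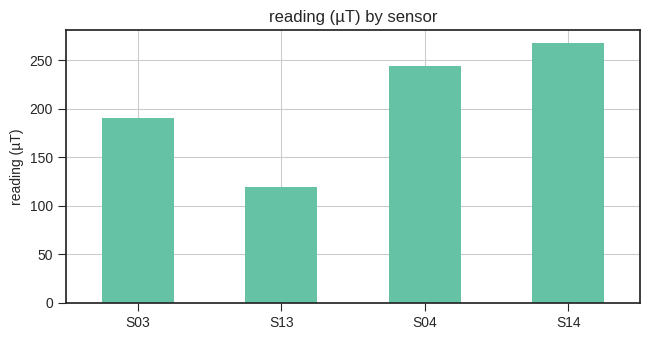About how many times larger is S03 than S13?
S03 ≈ 200, S13 ≈ 125; 200/125 ≈ 1.6.

≈ 1.6×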